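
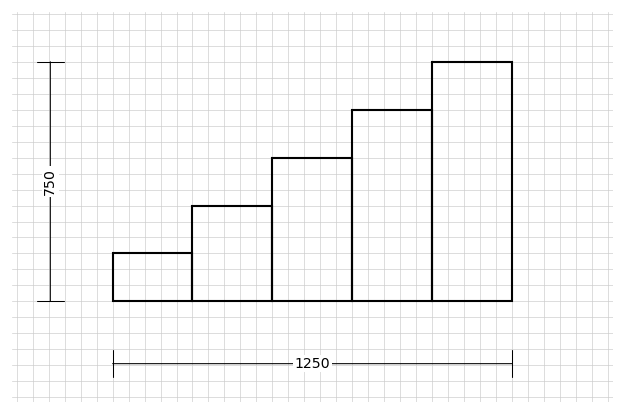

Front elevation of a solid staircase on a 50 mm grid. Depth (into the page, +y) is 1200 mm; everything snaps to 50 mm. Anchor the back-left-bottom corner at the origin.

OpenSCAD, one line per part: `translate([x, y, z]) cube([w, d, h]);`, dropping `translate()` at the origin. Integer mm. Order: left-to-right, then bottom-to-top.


cube([250, 1200, 150]);
translate([250, 0, 0]) cube([250, 1200, 300]);
translate([500, 0, 0]) cube([250, 1200, 450]);
translate([750, 0, 0]) cube([250, 1200, 600]);
translate([1000, 0, 0]) cube([250, 1200, 750]);


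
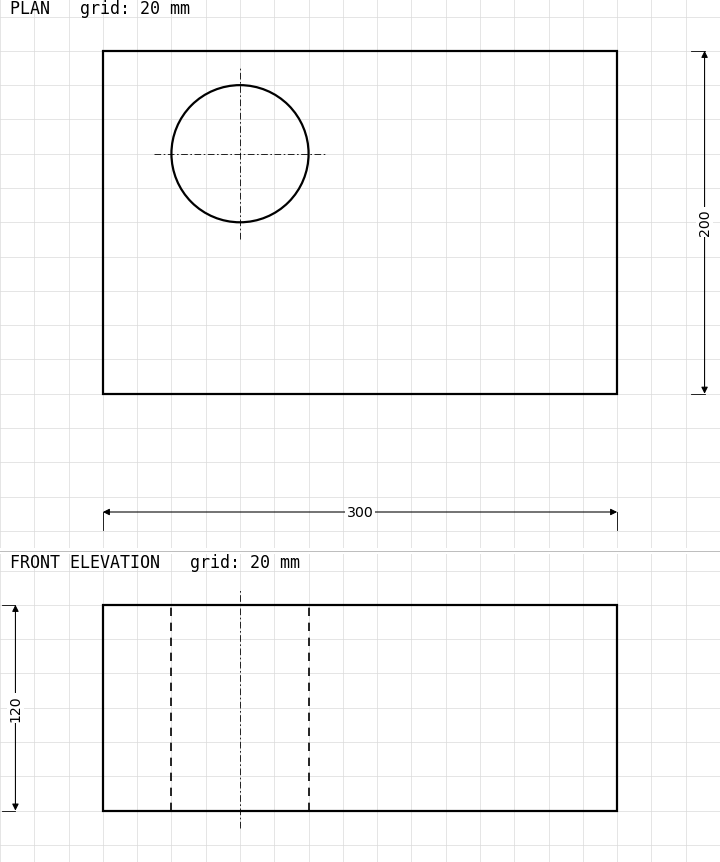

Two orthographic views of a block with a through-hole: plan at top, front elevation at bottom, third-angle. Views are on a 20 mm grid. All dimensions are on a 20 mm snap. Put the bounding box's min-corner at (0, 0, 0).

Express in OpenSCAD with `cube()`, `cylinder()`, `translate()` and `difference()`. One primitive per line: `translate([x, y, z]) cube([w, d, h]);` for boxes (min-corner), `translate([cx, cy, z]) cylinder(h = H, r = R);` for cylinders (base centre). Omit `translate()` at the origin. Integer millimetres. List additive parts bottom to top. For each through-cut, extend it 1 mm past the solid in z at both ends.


difference() {
  cube([300, 200, 120]);
  translate([80, 140, -1]) cylinder(h = 122, r = 40);
}


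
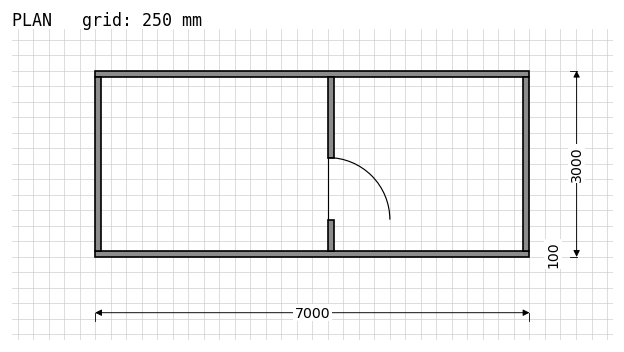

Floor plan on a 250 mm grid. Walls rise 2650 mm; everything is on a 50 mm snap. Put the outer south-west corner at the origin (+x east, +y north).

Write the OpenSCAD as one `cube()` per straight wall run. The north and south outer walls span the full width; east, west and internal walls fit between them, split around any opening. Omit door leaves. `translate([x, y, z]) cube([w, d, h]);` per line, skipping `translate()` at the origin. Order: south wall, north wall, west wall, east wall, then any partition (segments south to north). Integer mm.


cube([7000, 100, 2650]);
translate([0, 2900, 0]) cube([7000, 100, 2650]);
translate([0, 100, 0]) cube([100, 2800, 2650]);
translate([6900, 100, 0]) cube([100, 2800, 2650]);
translate([3750, 100, 0]) cube([100, 500, 2650]);
translate([3750, 1600, 0]) cube([100, 1300, 2650]);


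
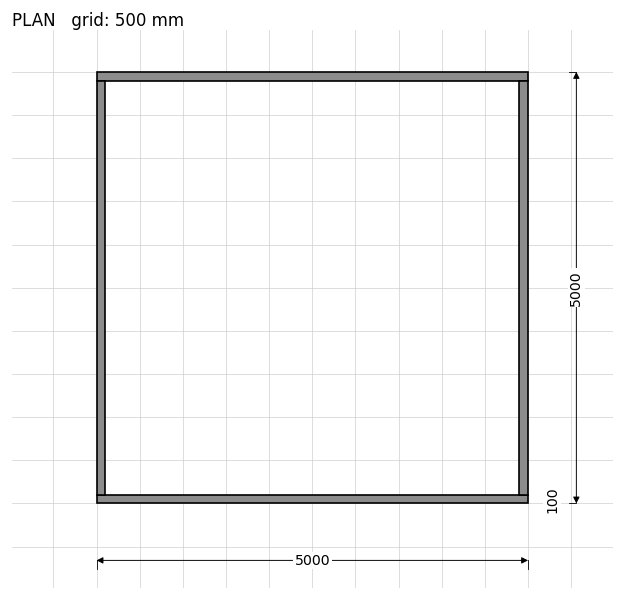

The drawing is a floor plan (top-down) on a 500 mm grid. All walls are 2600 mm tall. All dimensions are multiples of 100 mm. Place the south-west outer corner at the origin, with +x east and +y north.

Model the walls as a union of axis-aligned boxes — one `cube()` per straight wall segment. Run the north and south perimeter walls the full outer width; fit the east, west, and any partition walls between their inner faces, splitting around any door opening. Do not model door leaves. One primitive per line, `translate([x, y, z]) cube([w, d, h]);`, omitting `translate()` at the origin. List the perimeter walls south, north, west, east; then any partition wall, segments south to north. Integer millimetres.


cube([5000, 100, 2600]);
translate([0, 4900, 0]) cube([5000, 100, 2600]);
translate([0, 100, 0]) cube([100, 4800, 2600]);
translate([4900, 100, 0]) cube([100, 4800, 2600]);


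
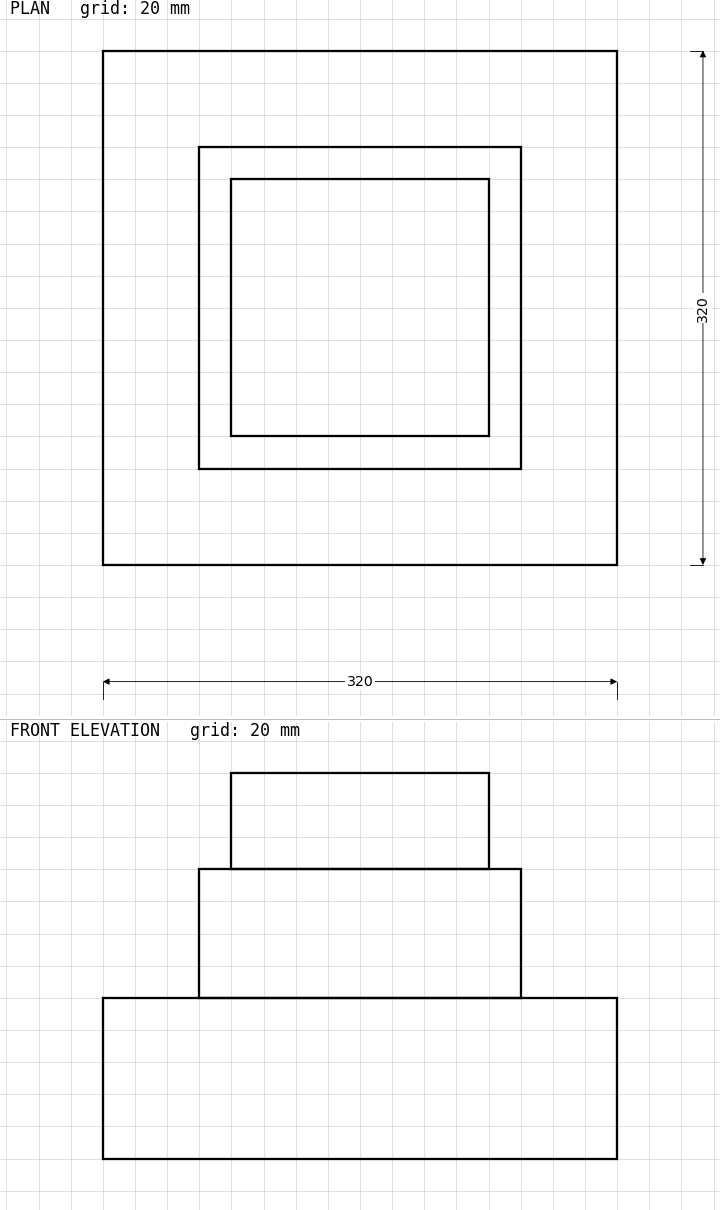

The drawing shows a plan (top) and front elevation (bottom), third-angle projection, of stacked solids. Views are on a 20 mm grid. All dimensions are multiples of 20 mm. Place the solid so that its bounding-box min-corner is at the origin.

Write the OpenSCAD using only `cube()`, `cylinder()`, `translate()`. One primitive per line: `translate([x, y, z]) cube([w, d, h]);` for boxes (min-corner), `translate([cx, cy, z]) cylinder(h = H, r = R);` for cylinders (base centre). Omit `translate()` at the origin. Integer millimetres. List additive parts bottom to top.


cube([320, 320, 100]);
translate([60, 60, 100]) cube([200, 200, 80]);
translate([80, 80, 180]) cube([160, 160, 60]);


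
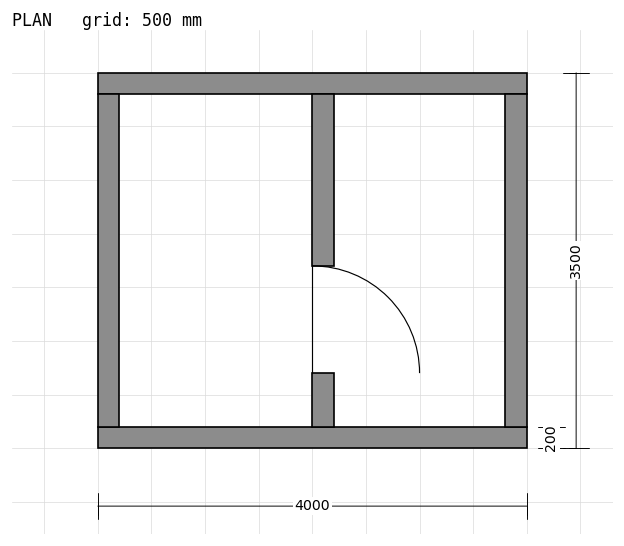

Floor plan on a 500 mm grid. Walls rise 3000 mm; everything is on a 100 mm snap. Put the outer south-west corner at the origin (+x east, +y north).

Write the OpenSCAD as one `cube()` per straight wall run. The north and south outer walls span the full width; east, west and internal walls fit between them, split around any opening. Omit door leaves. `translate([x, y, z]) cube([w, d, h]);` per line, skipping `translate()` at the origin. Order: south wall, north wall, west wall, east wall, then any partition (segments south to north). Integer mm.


cube([4000, 200, 3000]);
translate([0, 3300, 0]) cube([4000, 200, 3000]);
translate([0, 200, 0]) cube([200, 3100, 3000]);
translate([3800, 200, 0]) cube([200, 3100, 3000]);
translate([2000, 200, 0]) cube([200, 500, 3000]);
translate([2000, 1700, 0]) cube([200, 1600, 3000]);


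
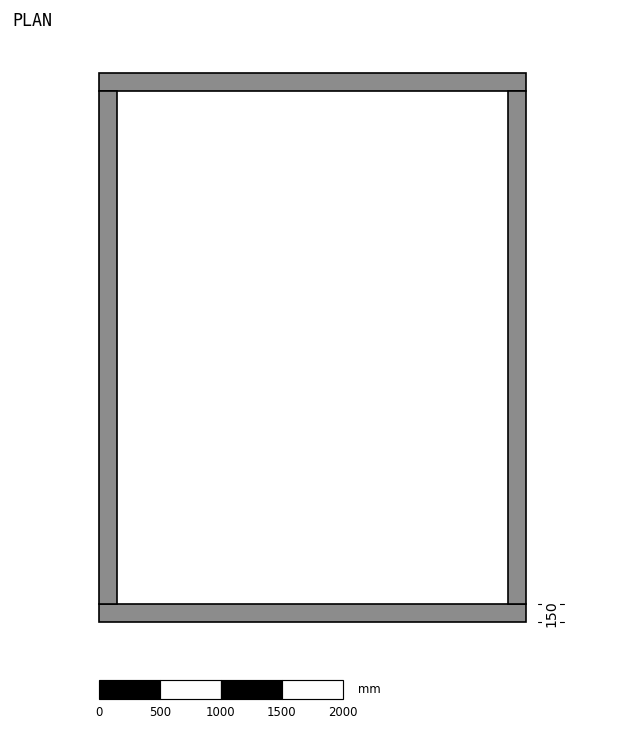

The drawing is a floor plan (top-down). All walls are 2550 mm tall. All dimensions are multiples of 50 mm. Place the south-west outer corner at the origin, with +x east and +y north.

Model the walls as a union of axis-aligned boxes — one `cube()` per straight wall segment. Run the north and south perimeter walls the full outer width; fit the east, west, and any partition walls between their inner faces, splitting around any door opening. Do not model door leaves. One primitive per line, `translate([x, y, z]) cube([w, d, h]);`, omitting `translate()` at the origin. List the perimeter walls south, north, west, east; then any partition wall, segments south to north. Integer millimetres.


cube([3500, 150, 2550]);
translate([0, 4350, 0]) cube([3500, 150, 2550]);
translate([0, 150, 0]) cube([150, 4200, 2550]);
translate([3350, 150, 0]) cube([150, 4200, 2550]);


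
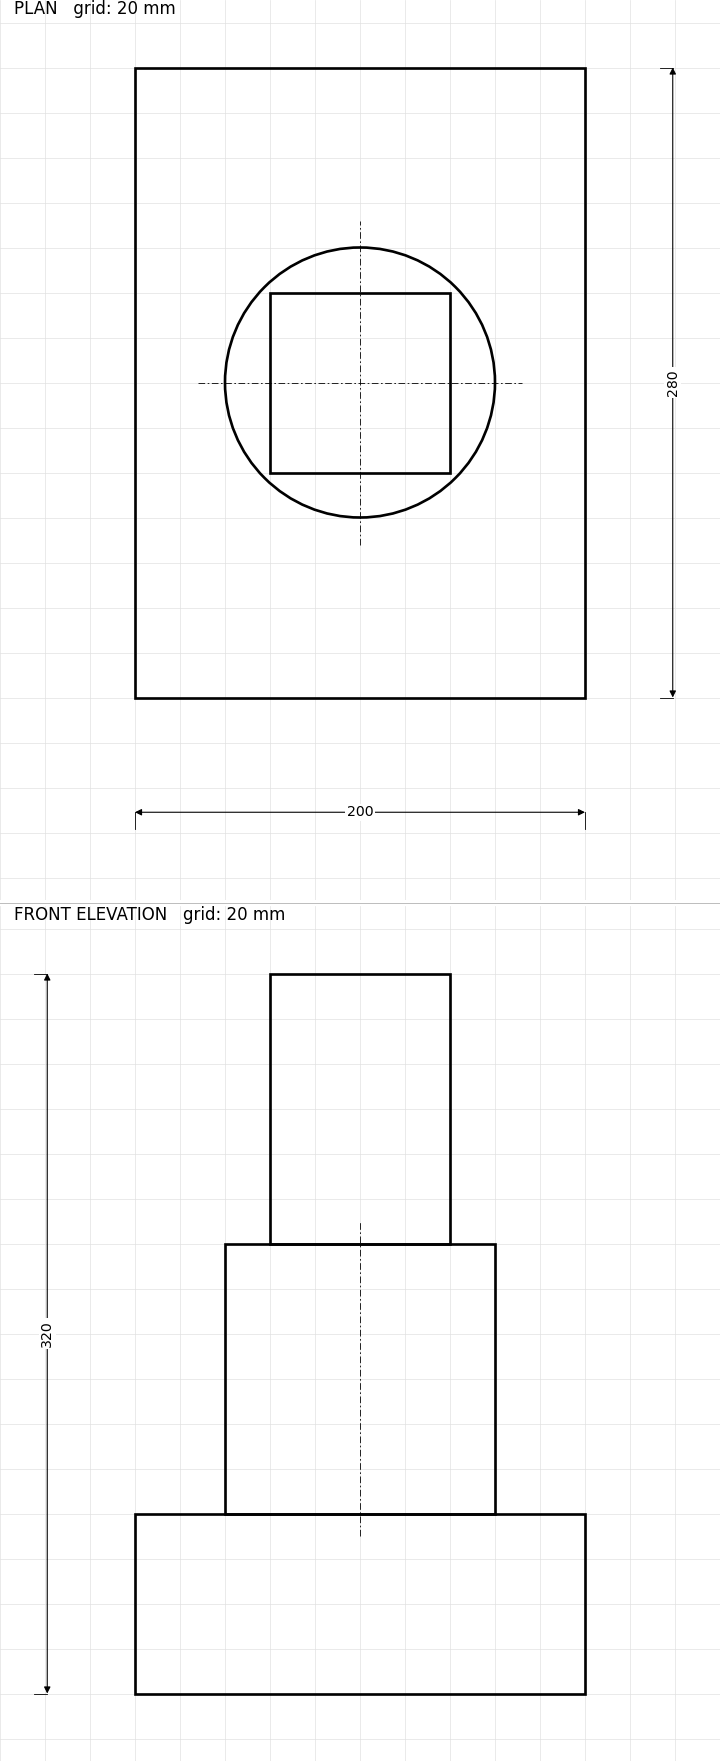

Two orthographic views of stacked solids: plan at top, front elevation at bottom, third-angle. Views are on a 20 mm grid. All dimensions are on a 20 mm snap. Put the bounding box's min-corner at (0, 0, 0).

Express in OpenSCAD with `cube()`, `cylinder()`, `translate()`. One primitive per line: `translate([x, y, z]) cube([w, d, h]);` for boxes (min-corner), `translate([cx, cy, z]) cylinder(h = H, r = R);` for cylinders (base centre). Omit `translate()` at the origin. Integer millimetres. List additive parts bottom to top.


cube([200, 280, 80]);
translate([100, 140, 80]) cylinder(h = 120, r = 60);
translate([60, 100, 200]) cube([80, 80, 120]);


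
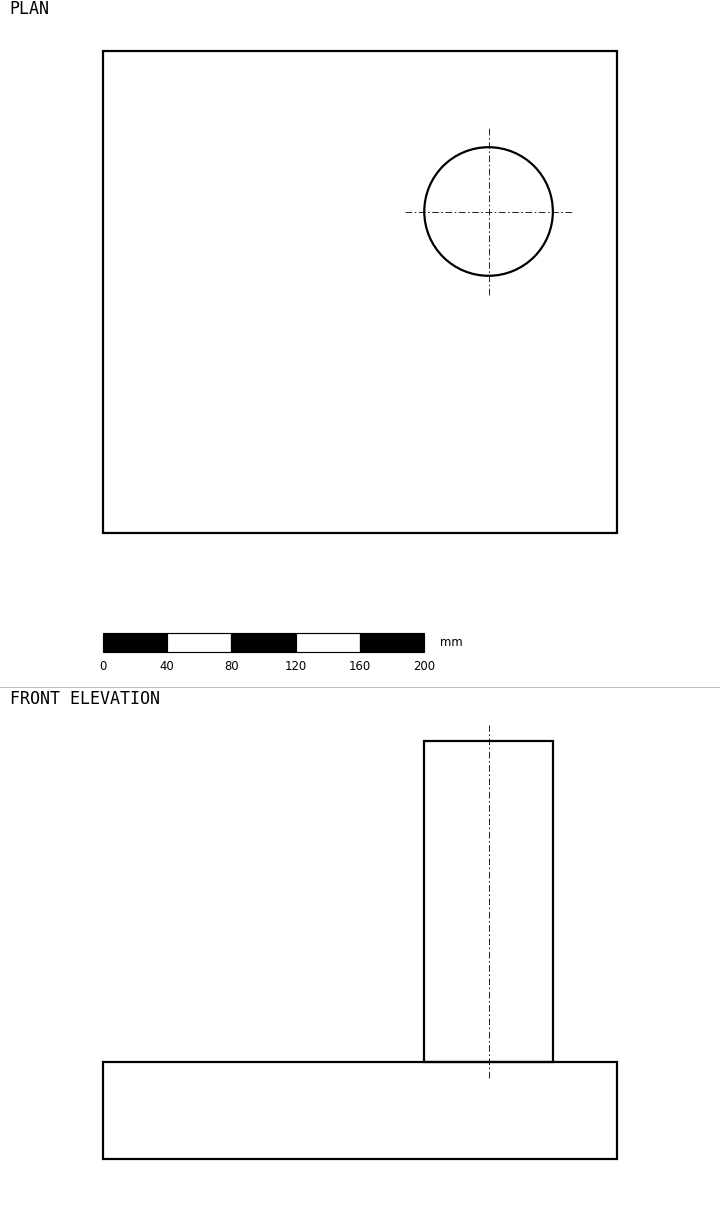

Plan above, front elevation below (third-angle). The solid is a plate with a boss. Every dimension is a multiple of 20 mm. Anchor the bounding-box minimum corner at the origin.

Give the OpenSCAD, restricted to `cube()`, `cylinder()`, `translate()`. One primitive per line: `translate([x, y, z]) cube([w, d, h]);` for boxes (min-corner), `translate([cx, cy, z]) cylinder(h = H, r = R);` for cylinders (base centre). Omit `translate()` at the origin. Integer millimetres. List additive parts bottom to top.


cube([320, 300, 60]);
translate([240, 200, 60]) cylinder(h = 200, r = 40);


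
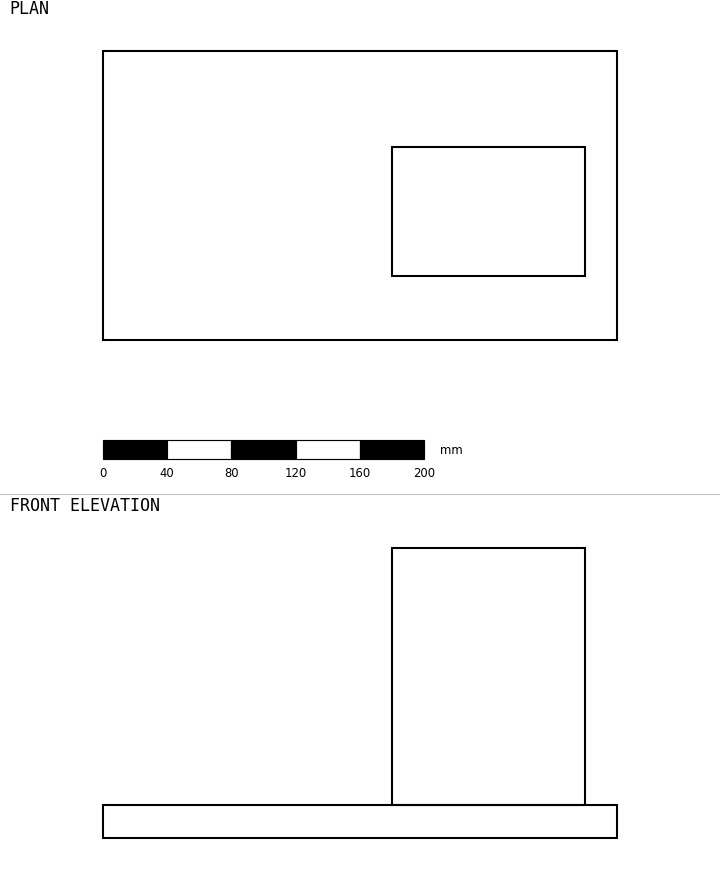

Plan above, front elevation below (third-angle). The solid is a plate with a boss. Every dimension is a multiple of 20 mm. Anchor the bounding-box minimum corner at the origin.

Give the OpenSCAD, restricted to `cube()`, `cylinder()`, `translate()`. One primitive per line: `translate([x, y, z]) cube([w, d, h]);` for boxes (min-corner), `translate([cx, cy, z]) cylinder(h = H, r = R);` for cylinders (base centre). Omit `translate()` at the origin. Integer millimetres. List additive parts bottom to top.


cube([320, 180, 20]);
translate([180, 40, 20]) cube([120, 80, 160]);


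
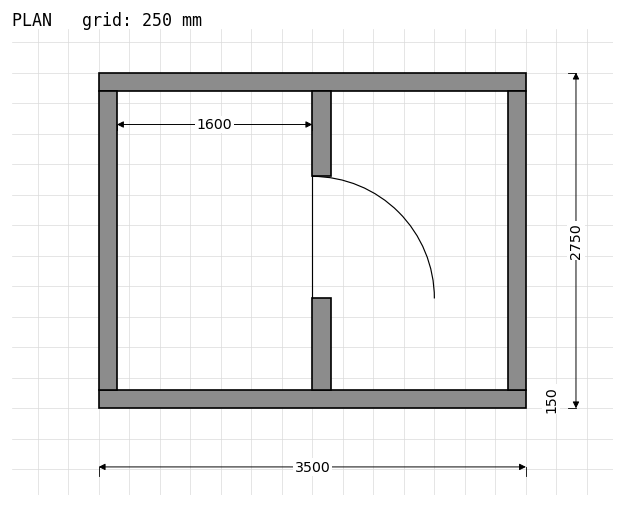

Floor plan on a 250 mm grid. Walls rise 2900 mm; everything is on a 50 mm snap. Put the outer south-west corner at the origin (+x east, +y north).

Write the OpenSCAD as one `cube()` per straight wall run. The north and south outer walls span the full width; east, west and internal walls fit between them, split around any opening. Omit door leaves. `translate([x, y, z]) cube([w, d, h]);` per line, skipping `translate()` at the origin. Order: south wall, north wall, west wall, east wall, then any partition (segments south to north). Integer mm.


cube([3500, 150, 2900]);
translate([0, 2600, 0]) cube([3500, 150, 2900]);
translate([0, 150, 0]) cube([150, 2450, 2900]);
translate([3350, 150, 0]) cube([150, 2450, 2900]);
translate([1750, 150, 0]) cube([150, 750, 2900]);
translate([1750, 1900, 0]) cube([150, 700, 2900]);


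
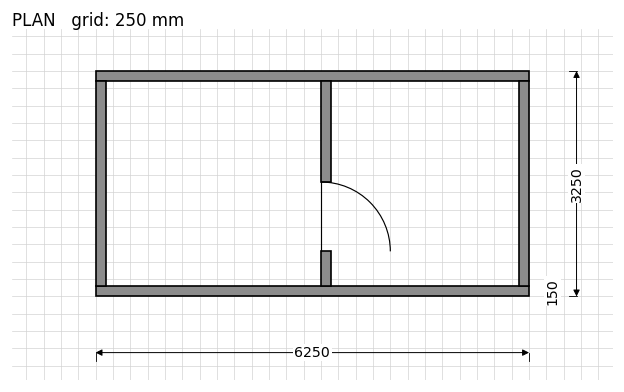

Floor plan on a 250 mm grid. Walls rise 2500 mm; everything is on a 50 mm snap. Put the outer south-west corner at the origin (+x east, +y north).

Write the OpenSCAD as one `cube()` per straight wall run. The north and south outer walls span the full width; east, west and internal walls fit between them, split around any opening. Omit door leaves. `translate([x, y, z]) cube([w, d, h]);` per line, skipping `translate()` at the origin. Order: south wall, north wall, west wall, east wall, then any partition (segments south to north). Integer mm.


cube([6250, 150, 2500]);
translate([0, 3100, 0]) cube([6250, 150, 2500]);
translate([0, 150, 0]) cube([150, 2950, 2500]);
translate([6100, 150, 0]) cube([150, 2950, 2500]);
translate([3250, 150, 0]) cube([150, 500, 2500]);
translate([3250, 1650, 0]) cube([150, 1450, 2500]);


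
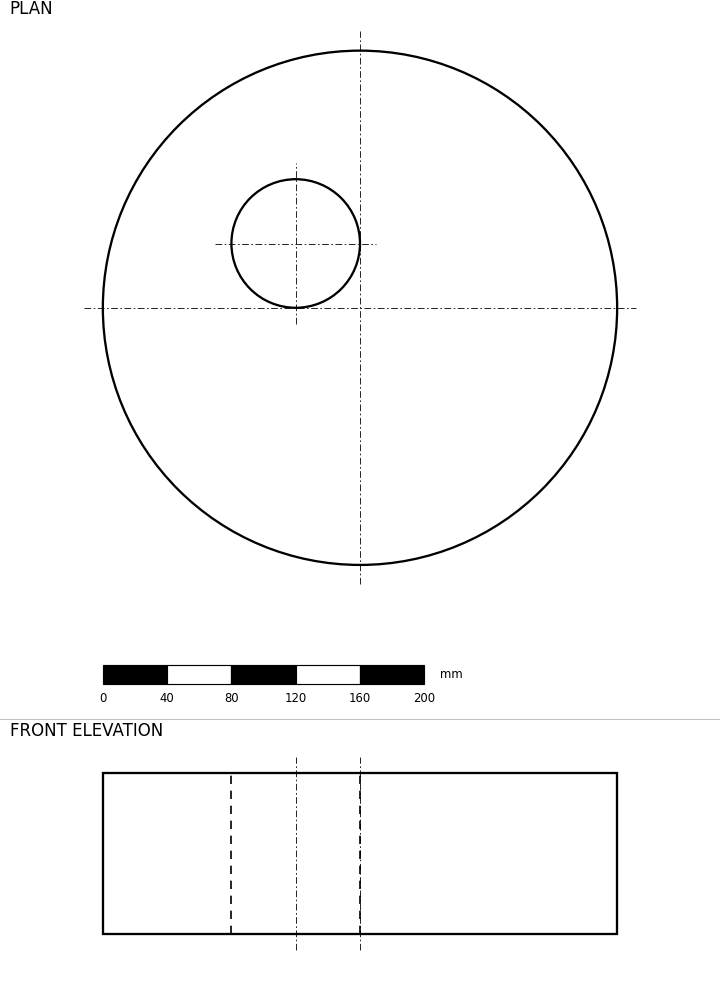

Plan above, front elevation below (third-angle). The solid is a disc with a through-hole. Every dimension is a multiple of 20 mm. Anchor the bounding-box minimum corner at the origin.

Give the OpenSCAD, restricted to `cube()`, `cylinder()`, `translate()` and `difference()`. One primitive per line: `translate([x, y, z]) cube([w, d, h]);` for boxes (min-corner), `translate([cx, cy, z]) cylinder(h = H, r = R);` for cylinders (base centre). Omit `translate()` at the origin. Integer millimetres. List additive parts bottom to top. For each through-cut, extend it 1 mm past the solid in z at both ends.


difference() {
  translate([160, 160, 0]) cylinder(h = 100, r = 160);
  translate([120, 200, -1]) cylinder(h = 102, r = 40);
}


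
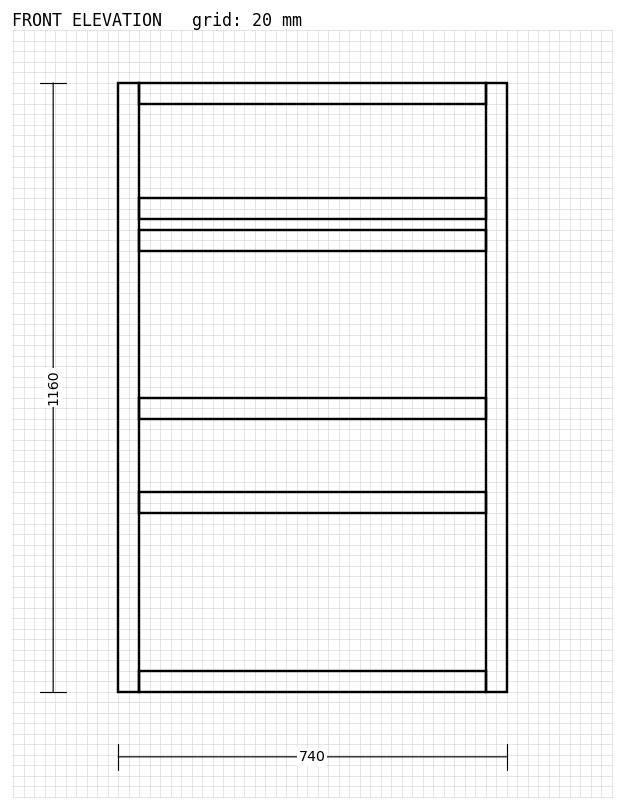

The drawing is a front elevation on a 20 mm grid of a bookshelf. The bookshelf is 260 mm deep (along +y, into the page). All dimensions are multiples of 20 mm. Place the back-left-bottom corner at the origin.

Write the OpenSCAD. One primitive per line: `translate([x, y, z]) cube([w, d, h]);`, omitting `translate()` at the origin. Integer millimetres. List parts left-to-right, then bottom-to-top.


cube([40, 260, 1160]);
translate([40, 0, 0]) cube([660, 260, 40]);
translate([40, 0, 340]) cube([660, 260, 40]);
translate([40, 0, 520]) cube([660, 260, 40]);
translate([40, 0, 840]) cube([660, 260, 40]);
translate([40, 0, 900]) cube([660, 260, 40]);
translate([40, 0, 1120]) cube([660, 260, 40]);
translate([700, 0, 0]) cube([40, 260, 1160]);


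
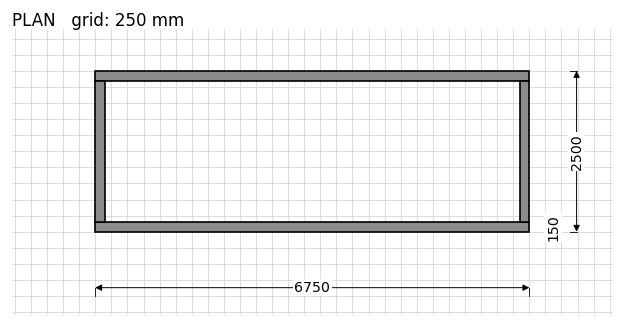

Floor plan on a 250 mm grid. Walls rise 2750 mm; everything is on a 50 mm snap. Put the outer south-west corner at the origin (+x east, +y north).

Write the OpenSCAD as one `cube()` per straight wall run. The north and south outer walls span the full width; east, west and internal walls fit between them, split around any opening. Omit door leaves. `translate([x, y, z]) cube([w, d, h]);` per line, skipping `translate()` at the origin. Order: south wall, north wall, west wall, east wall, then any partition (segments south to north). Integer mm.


cube([6750, 150, 2750]);
translate([0, 2350, 0]) cube([6750, 150, 2750]);
translate([0, 150, 0]) cube([150, 2200, 2750]);
translate([6600, 150, 0]) cube([150, 2200, 2750]);


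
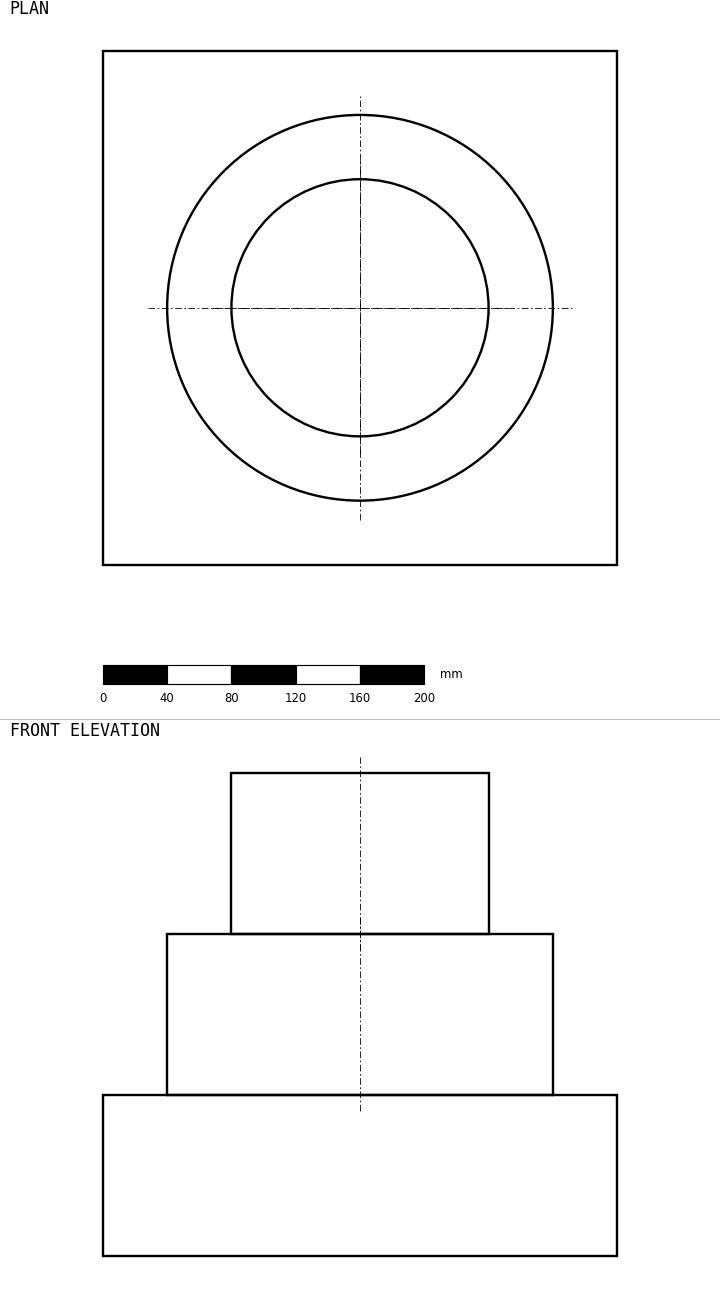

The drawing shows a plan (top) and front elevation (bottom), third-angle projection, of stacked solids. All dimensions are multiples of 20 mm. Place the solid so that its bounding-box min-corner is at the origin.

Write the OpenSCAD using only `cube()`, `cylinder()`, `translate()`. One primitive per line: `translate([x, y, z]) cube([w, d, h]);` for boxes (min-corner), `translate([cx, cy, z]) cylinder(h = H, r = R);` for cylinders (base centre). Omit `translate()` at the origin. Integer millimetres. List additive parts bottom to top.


cube([320, 320, 100]);
translate([160, 160, 100]) cylinder(h = 100, r = 120);
translate([160, 160, 200]) cylinder(h = 100, r = 80);


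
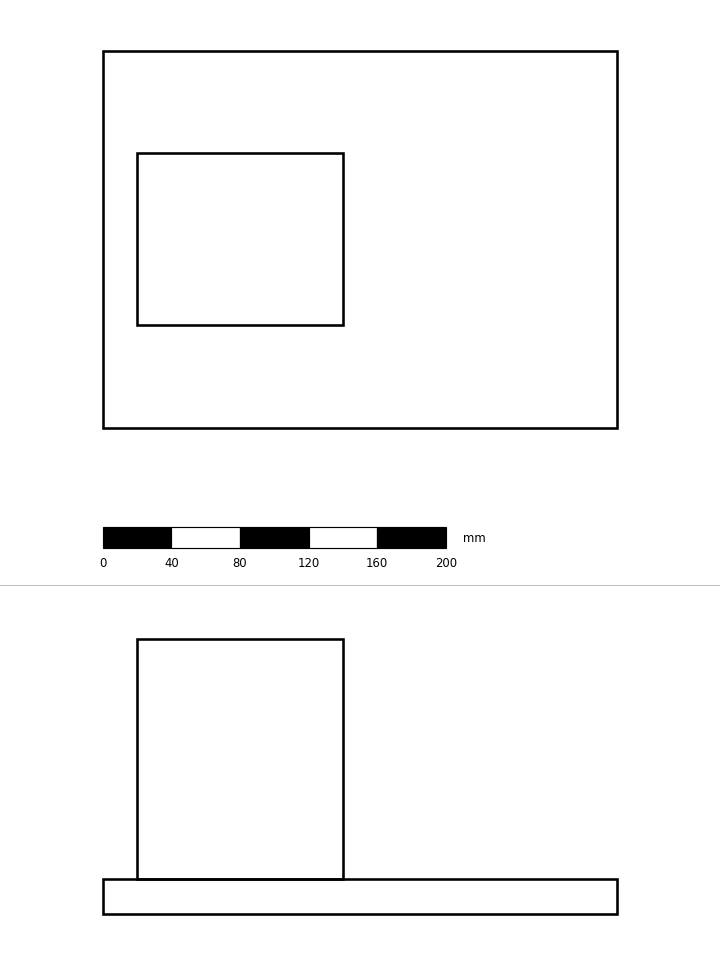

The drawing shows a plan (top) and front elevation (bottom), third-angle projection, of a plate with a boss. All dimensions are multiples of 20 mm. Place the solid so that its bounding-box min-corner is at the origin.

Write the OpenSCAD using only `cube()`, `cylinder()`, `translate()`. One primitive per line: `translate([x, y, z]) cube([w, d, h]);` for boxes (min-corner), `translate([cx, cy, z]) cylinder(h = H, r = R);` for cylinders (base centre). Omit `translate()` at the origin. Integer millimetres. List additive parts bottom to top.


cube([300, 220, 20]);
translate([20, 60, 20]) cube([120, 100, 140]);


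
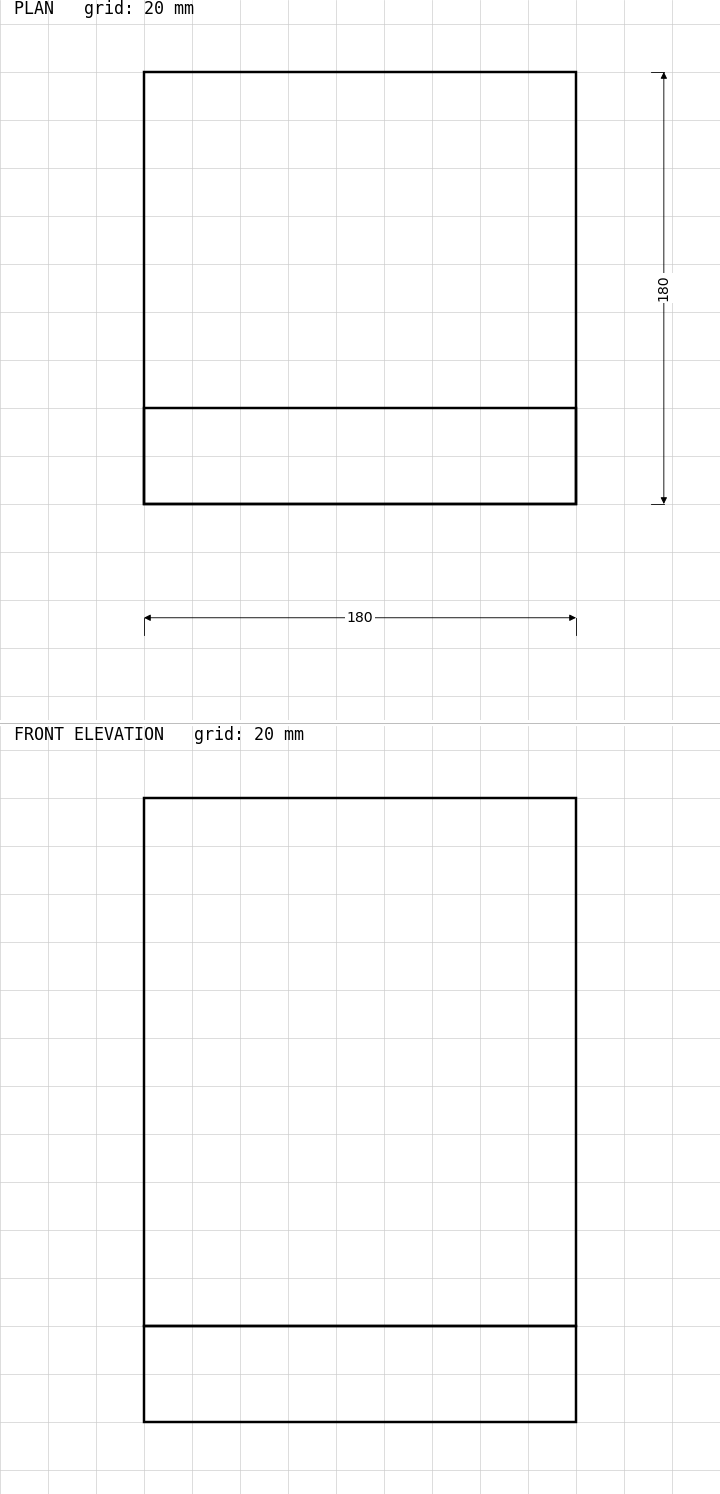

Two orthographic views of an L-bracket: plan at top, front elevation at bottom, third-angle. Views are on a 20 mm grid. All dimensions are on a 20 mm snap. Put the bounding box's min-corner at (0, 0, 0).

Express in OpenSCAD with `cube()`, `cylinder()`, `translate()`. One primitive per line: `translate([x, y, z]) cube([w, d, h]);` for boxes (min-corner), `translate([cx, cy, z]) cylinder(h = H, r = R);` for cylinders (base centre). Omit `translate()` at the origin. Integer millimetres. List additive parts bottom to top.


cube([180, 180, 40]);
translate([0, 0, 40]) cube([180, 40, 220]);


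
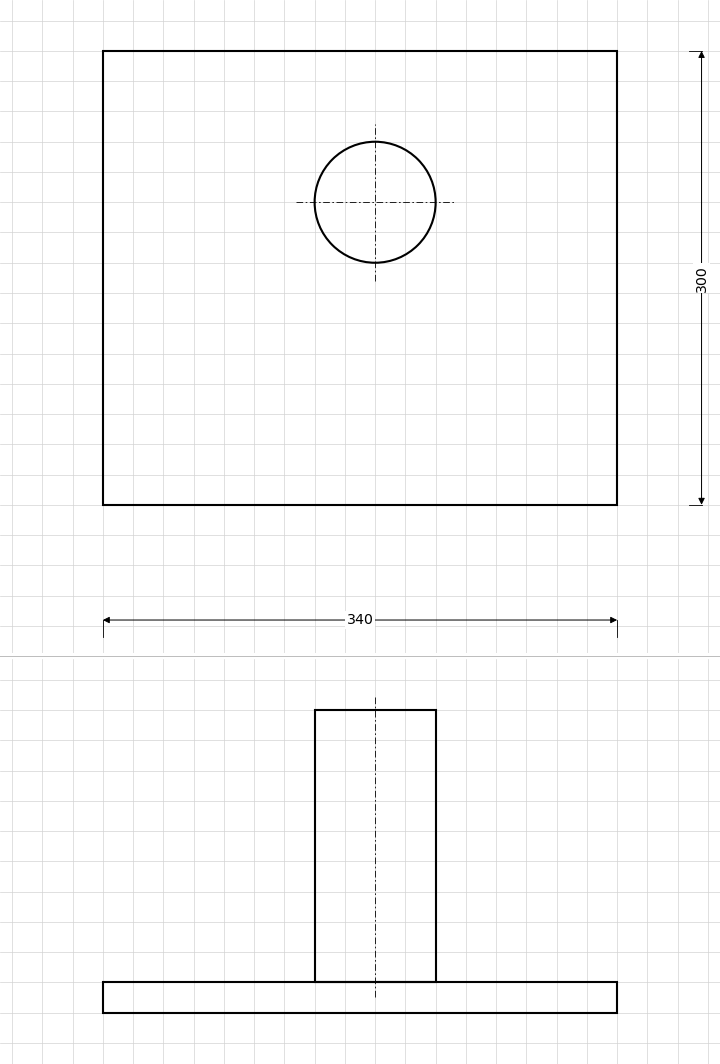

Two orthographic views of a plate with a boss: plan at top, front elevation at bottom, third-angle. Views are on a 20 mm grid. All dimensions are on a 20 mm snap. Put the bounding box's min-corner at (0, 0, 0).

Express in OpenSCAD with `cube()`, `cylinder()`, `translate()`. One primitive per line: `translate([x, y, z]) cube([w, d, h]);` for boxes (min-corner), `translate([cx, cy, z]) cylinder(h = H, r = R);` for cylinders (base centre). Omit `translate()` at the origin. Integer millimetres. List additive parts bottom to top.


cube([340, 300, 20]);
translate([180, 200, 20]) cylinder(h = 180, r = 40);


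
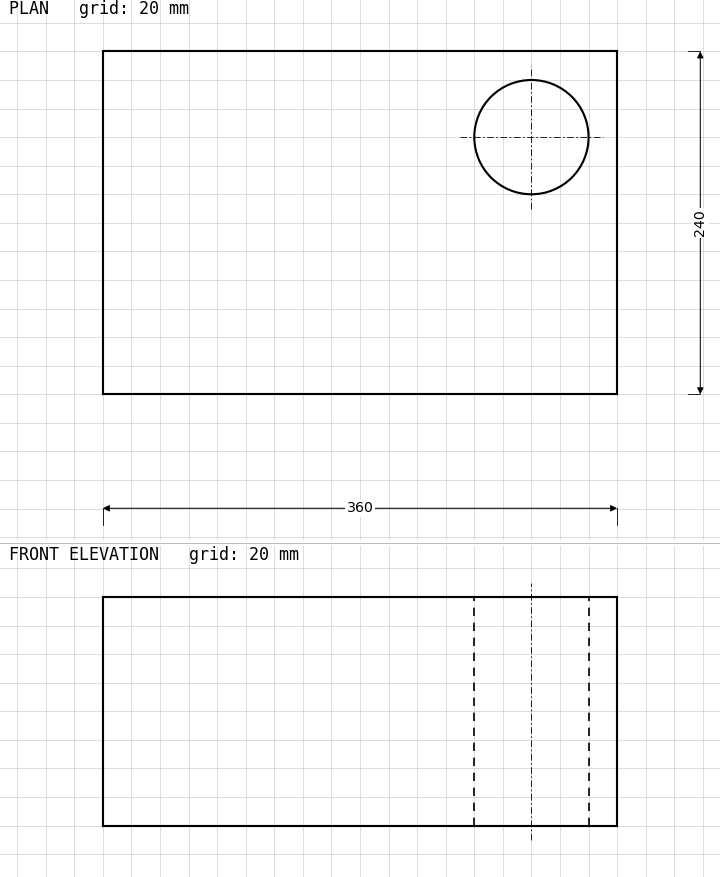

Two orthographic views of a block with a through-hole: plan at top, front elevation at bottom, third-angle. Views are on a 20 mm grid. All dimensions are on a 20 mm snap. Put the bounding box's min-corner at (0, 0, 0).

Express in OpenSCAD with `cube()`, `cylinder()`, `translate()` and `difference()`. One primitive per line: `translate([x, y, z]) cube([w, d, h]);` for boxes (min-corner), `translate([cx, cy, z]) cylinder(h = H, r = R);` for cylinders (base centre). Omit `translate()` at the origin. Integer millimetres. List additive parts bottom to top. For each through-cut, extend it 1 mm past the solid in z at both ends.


difference() {
  cube([360, 240, 160]);
  translate([300, 180, -1]) cylinder(h = 162, r = 40);
}


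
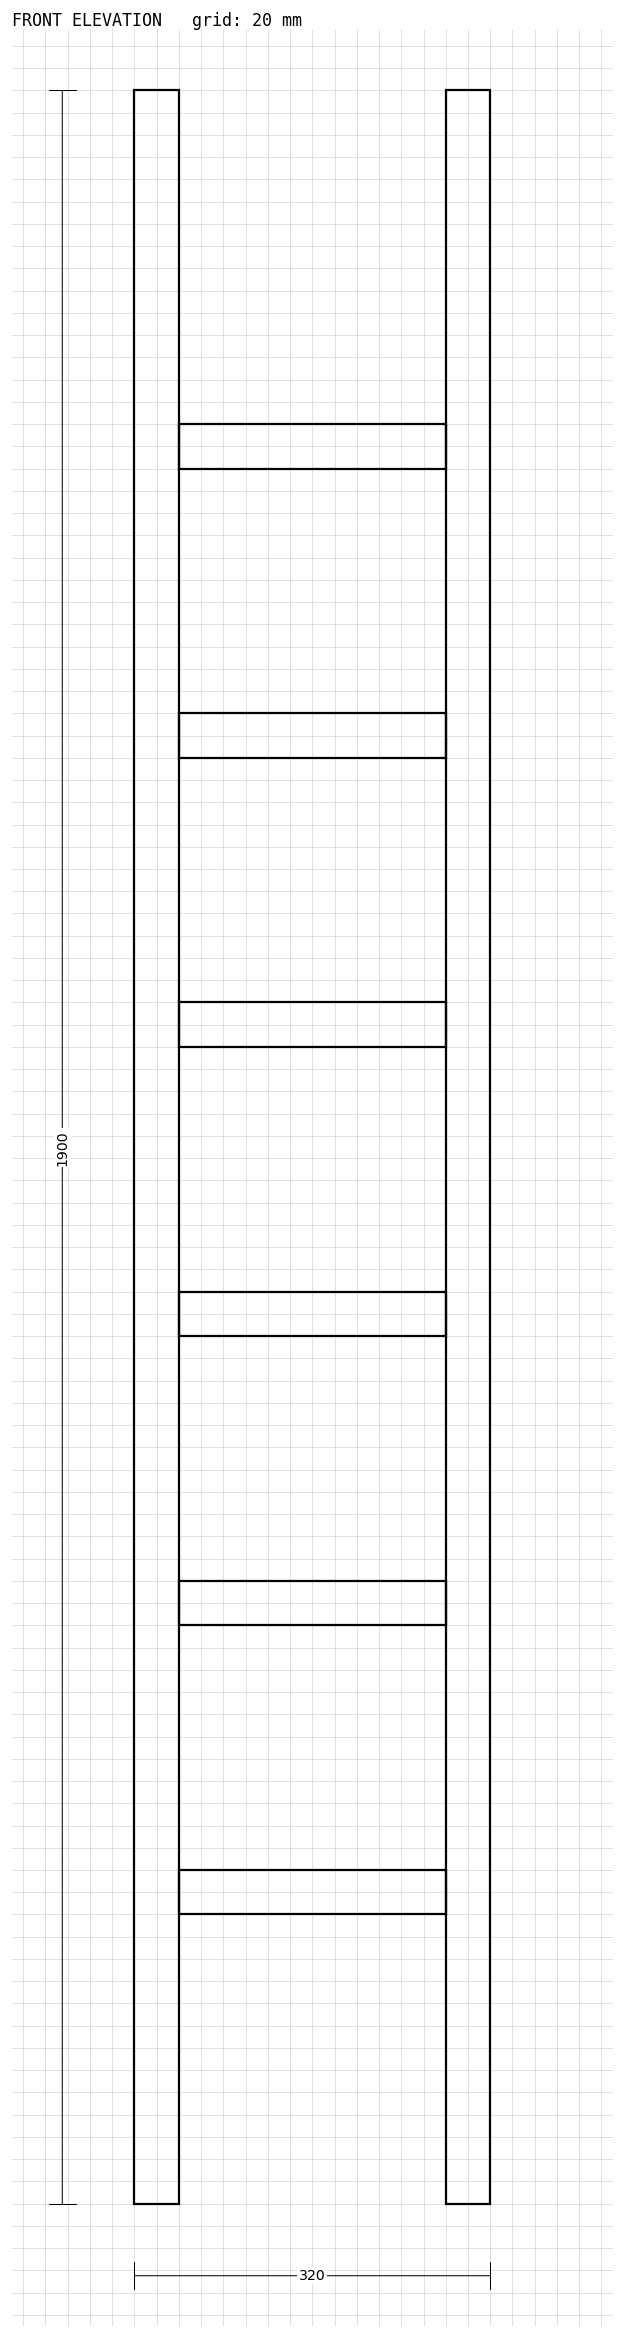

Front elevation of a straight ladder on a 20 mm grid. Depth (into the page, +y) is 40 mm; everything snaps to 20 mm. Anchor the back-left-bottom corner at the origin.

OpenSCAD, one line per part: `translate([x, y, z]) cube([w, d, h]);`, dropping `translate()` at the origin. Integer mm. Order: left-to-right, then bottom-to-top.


cube([40, 40, 1900]);
translate([40, 0, 260]) cube([240, 40, 40]);
translate([40, 0, 520]) cube([240, 40, 40]);
translate([40, 0, 780]) cube([240, 40, 40]);
translate([40, 0, 1040]) cube([240, 40, 40]);
translate([40, 0, 1300]) cube([240, 40, 40]);
translate([40, 0, 1560]) cube([240, 40, 40]);
translate([280, 0, 0]) cube([40, 40, 1900]);


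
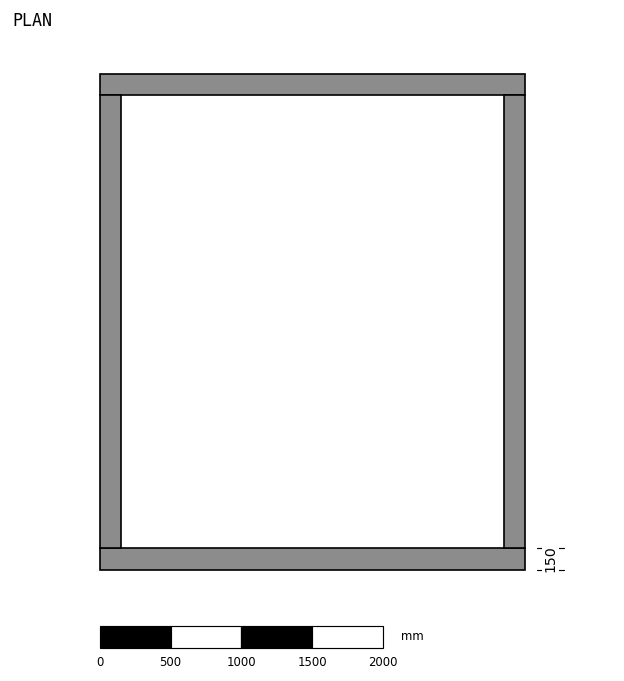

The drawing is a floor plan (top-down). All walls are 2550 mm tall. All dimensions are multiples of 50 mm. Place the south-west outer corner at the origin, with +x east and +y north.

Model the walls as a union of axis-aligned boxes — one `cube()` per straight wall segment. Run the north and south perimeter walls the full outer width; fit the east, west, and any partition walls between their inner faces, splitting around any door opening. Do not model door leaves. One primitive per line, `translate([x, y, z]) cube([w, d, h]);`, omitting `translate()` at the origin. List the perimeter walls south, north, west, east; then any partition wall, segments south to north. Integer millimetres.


cube([3000, 150, 2550]);
translate([0, 3350, 0]) cube([3000, 150, 2550]);
translate([0, 150, 0]) cube([150, 3200, 2550]);
translate([2850, 150, 0]) cube([150, 3200, 2550]);


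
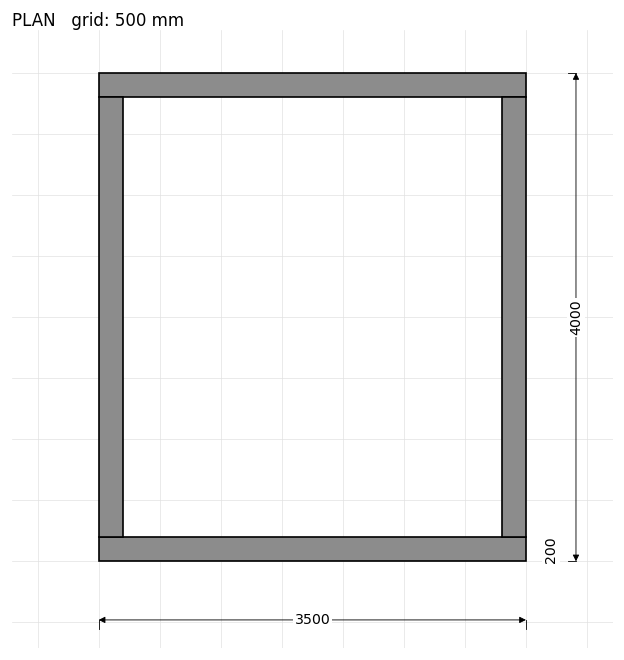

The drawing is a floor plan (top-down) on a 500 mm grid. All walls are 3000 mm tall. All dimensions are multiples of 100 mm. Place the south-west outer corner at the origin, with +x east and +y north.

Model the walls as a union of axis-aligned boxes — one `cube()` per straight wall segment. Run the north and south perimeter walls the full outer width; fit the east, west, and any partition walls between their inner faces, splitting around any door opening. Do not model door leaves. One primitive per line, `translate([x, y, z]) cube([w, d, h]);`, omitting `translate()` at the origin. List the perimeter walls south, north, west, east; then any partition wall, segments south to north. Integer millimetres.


cube([3500, 200, 3000]);
translate([0, 3800, 0]) cube([3500, 200, 3000]);
translate([0, 200, 0]) cube([200, 3600, 3000]);
translate([3300, 200, 0]) cube([200, 3600, 3000]);


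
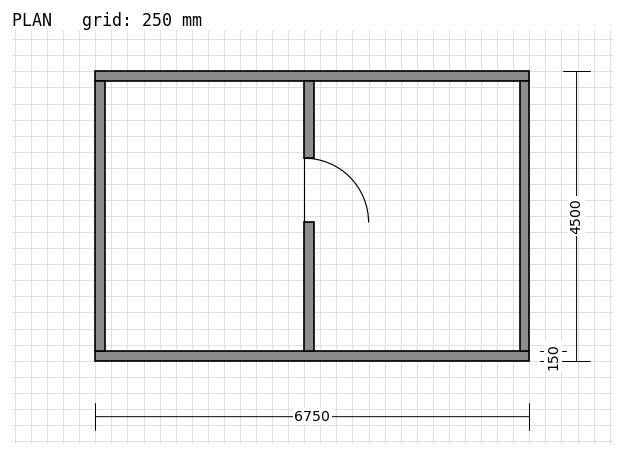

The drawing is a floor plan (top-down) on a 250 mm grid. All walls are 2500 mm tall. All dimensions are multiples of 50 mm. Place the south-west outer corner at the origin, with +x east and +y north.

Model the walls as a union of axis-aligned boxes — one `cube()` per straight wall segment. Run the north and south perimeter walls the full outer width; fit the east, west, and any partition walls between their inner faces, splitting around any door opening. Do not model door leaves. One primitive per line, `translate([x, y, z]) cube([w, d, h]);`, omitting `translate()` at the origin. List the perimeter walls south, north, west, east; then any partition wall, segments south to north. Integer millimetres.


cube([6750, 150, 2500]);
translate([0, 4350, 0]) cube([6750, 150, 2500]);
translate([0, 150, 0]) cube([150, 4200, 2500]);
translate([6600, 150, 0]) cube([150, 4200, 2500]);
translate([3250, 150, 0]) cube([150, 2000, 2500]);
translate([3250, 3150, 0]) cube([150, 1200, 2500]);


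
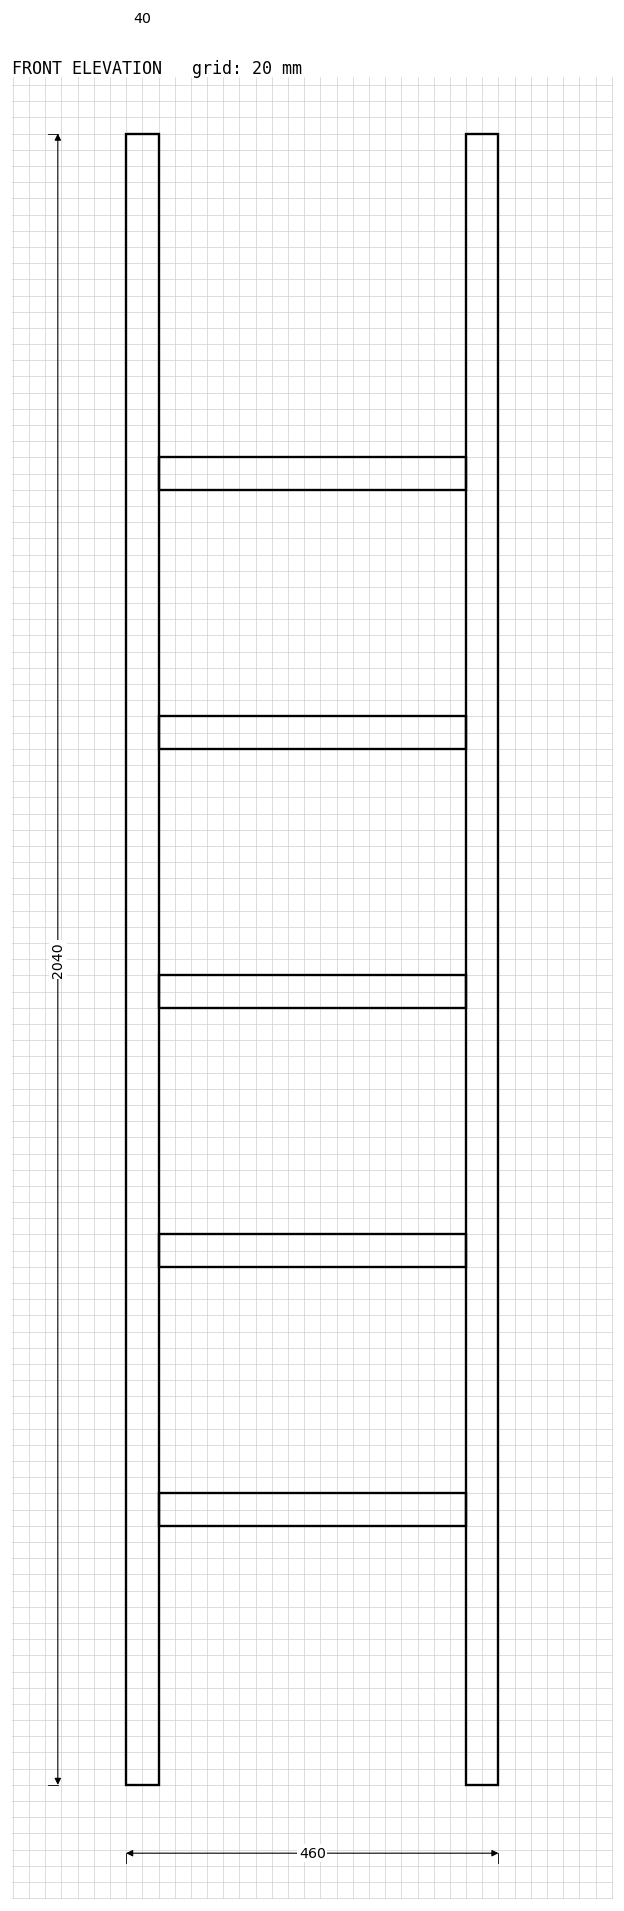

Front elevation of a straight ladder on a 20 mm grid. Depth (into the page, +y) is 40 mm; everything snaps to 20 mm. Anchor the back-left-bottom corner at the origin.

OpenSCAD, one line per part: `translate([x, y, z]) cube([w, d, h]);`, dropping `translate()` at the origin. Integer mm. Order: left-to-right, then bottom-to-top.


cube([40, 40, 2040]);
translate([40, 0, 320]) cube([380, 40, 40]);
translate([40, 0, 640]) cube([380, 40, 40]);
translate([40, 0, 960]) cube([380, 40, 40]);
translate([40, 0, 1280]) cube([380, 40, 40]);
translate([40, 0, 1600]) cube([380, 40, 40]);
translate([420, 0, 0]) cube([40, 40, 2040]);


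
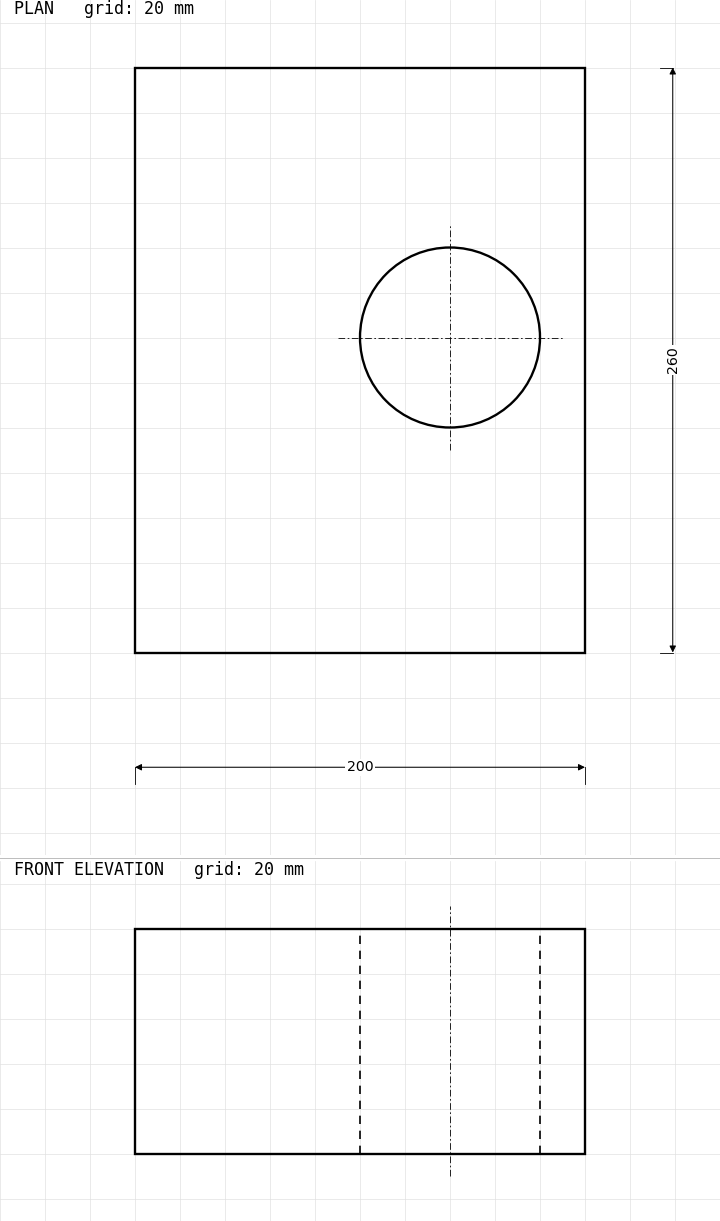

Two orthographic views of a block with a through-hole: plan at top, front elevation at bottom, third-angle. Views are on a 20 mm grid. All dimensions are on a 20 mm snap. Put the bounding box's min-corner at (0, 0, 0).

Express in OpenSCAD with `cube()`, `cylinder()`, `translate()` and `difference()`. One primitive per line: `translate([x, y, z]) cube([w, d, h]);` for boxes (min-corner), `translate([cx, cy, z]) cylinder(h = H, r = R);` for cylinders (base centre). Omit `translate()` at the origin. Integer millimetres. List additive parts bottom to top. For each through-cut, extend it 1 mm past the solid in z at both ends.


difference() {
  cube([200, 260, 100]);
  translate([140, 140, -1]) cylinder(h = 102, r = 40);
}


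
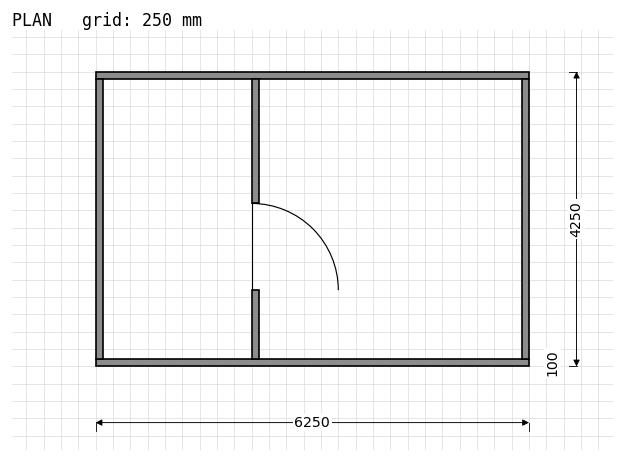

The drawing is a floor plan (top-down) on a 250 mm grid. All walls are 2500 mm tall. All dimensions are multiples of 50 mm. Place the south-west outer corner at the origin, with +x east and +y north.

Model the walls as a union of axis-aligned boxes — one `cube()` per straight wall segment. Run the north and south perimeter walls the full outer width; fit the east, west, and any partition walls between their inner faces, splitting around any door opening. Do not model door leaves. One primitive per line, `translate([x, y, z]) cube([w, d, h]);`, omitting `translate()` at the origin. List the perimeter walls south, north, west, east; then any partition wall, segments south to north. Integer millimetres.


cube([6250, 100, 2500]);
translate([0, 4150, 0]) cube([6250, 100, 2500]);
translate([0, 100, 0]) cube([100, 4050, 2500]);
translate([6150, 100, 0]) cube([100, 4050, 2500]);
translate([2250, 100, 0]) cube([100, 1000, 2500]);
translate([2250, 2350, 0]) cube([100, 1800, 2500]);


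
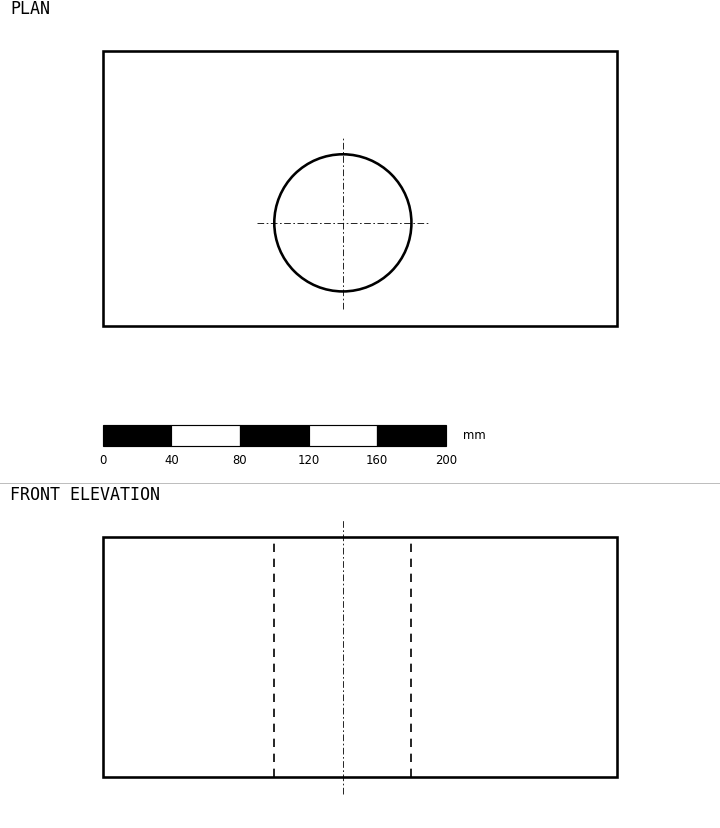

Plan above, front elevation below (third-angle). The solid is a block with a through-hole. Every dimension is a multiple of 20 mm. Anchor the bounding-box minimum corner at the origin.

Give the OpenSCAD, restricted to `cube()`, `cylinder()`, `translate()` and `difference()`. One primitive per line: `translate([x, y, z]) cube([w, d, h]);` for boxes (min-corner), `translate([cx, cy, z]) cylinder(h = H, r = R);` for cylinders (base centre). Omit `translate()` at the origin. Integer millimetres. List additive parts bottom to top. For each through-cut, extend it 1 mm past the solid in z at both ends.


difference() {
  cube([300, 160, 140]);
  translate([140, 60, -1]) cylinder(h = 142, r = 40);
}


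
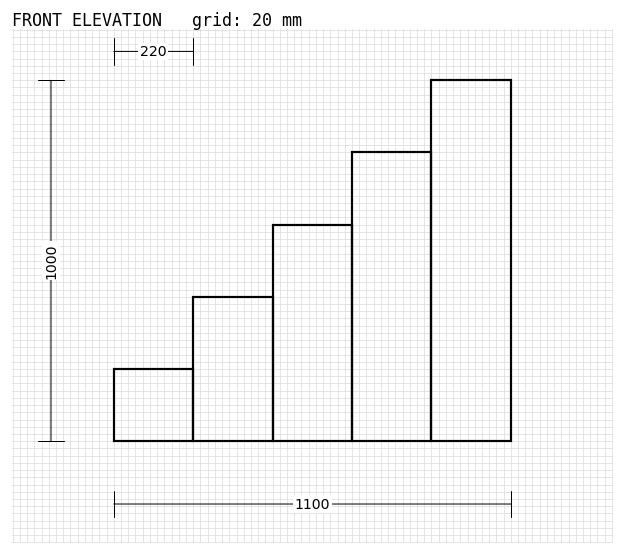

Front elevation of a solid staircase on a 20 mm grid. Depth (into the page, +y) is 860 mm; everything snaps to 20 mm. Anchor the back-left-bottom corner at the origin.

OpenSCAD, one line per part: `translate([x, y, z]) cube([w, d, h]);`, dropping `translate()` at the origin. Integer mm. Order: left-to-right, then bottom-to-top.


cube([220, 860, 200]);
translate([220, 0, 0]) cube([220, 860, 400]);
translate([440, 0, 0]) cube([220, 860, 600]);
translate([660, 0, 0]) cube([220, 860, 800]);
translate([880, 0, 0]) cube([220, 860, 1000]);


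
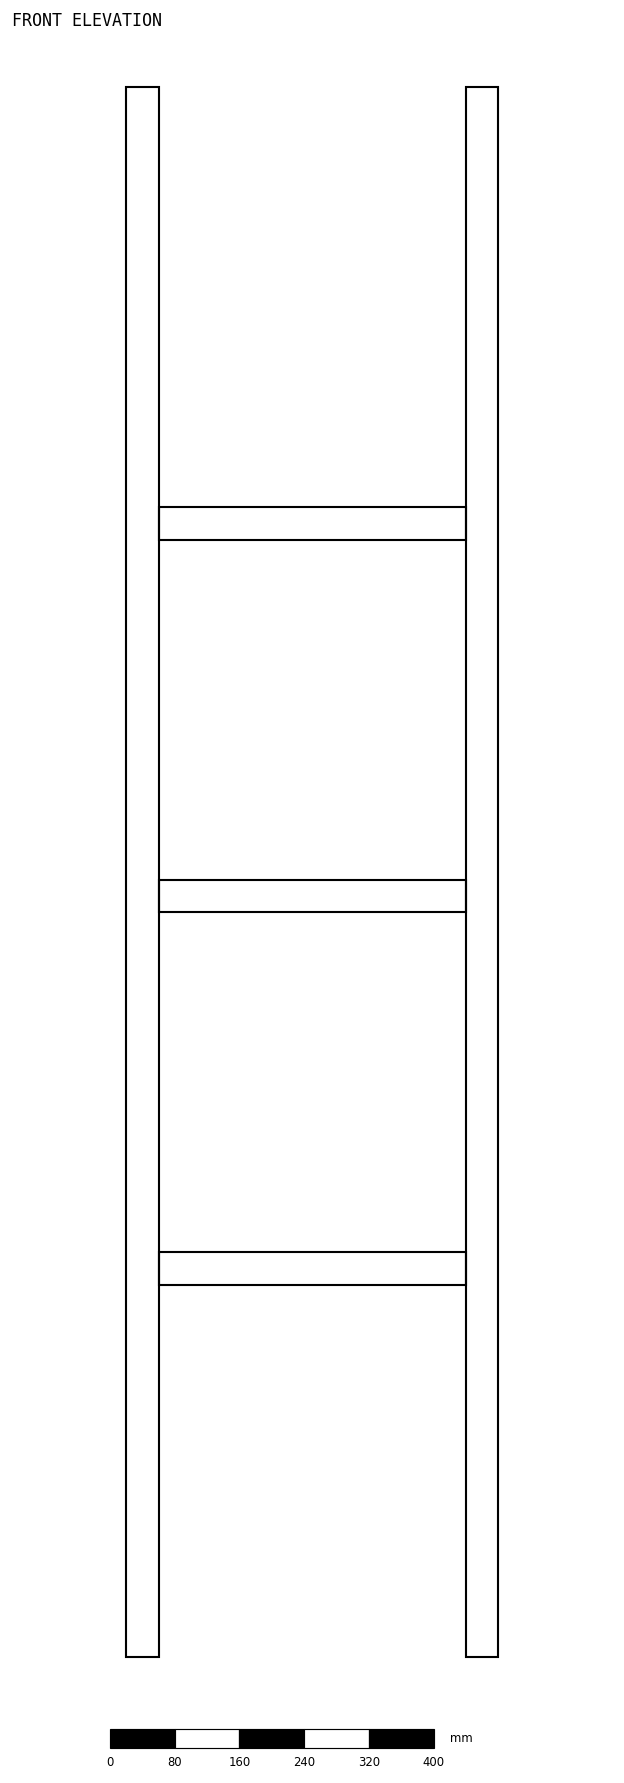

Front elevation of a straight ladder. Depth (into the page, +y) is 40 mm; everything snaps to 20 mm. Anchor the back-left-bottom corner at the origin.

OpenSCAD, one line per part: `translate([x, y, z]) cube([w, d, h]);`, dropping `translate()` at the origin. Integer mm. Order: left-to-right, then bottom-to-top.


cube([40, 40, 1940]);
translate([40, 0, 460]) cube([380, 40, 40]);
translate([40, 0, 920]) cube([380, 40, 40]);
translate([40, 0, 1380]) cube([380, 40, 40]);
translate([420, 0, 0]) cube([40, 40, 1940]);


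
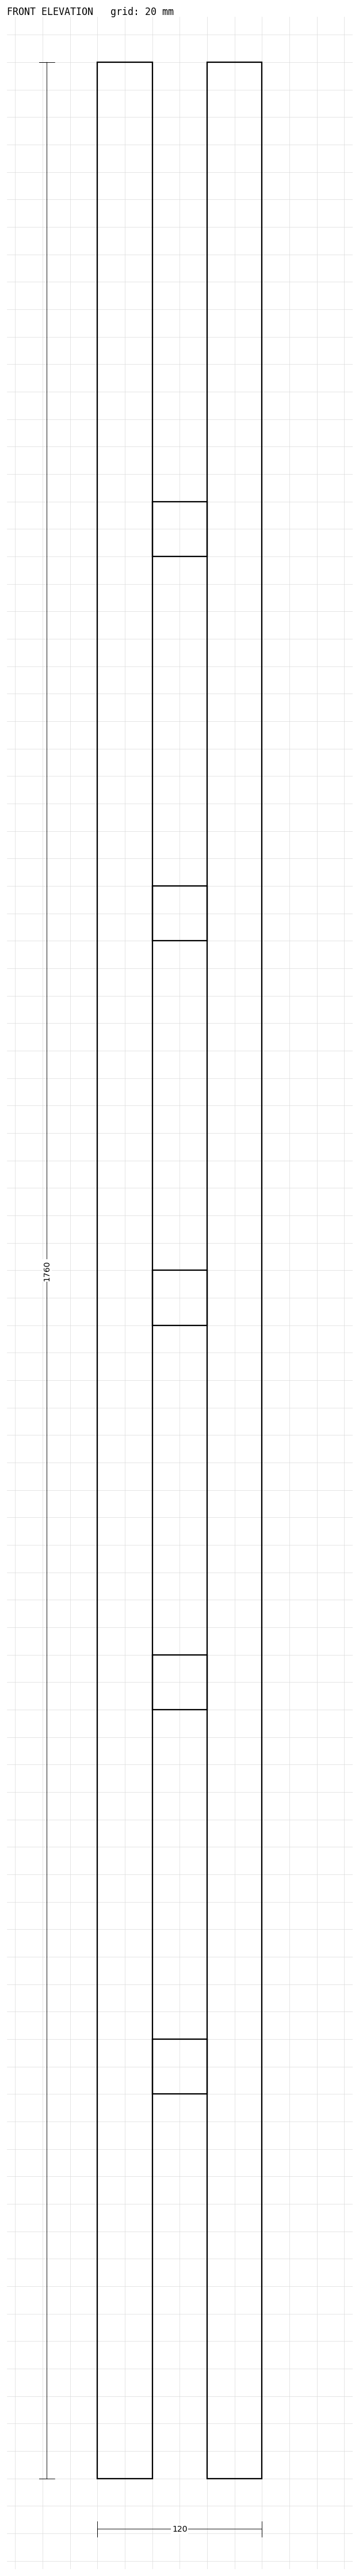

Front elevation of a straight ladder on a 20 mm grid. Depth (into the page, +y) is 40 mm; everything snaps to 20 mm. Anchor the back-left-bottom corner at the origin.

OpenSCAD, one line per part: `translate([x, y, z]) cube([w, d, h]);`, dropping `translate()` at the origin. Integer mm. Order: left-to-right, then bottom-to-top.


cube([40, 40, 1760]);
translate([40, 0, 280]) cube([40, 40, 40]);
translate([40, 0, 560]) cube([40, 40, 40]);
translate([40, 0, 840]) cube([40, 40, 40]);
translate([40, 0, 1120]) cube([40, 40, 40]);
translate([40, 0, 1400]) cube([40, 40, 40]);
translate([80, 0, 0]) cube([40, 40, 1760]);


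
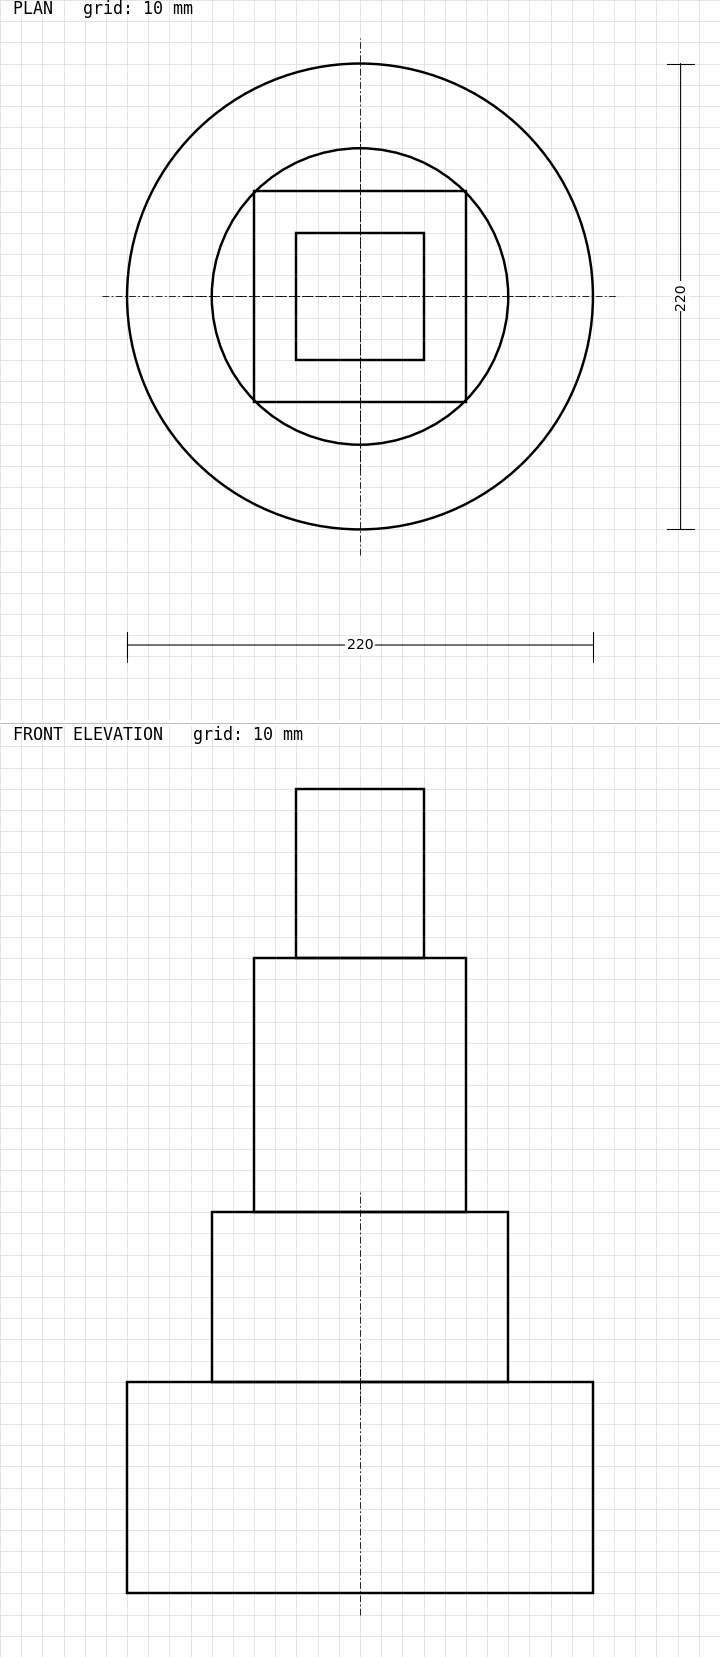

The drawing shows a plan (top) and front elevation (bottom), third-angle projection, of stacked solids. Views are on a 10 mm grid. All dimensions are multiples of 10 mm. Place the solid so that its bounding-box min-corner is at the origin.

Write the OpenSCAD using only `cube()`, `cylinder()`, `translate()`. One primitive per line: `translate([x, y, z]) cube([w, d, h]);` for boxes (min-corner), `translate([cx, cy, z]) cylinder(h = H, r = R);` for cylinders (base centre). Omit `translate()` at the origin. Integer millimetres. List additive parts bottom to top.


translate([110, 110, 0]) cylinder(h = 100, r = 110);
translate([110, 110, 100]) cylinder(h = 80, r = 70);
translate([60, 60, 180]) cube([100, 100, 120]);
translate([80, 80, 300]) cube([60, 60, 80]);


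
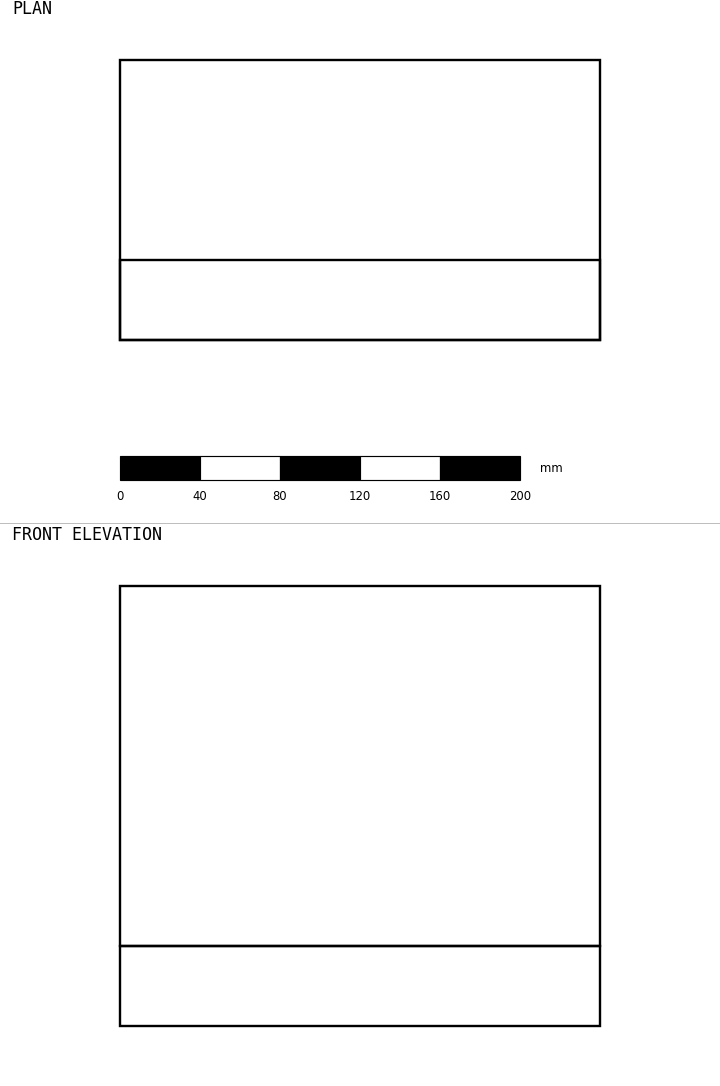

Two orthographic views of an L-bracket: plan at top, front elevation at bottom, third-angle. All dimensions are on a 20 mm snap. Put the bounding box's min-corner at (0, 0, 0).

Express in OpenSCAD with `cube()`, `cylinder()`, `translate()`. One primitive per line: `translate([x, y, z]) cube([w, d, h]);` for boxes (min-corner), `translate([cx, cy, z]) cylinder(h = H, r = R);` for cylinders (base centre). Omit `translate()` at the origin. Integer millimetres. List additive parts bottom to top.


cube([240, 140, 40]);
translate([0, 0, 40]) cube([240, 40, 180]);


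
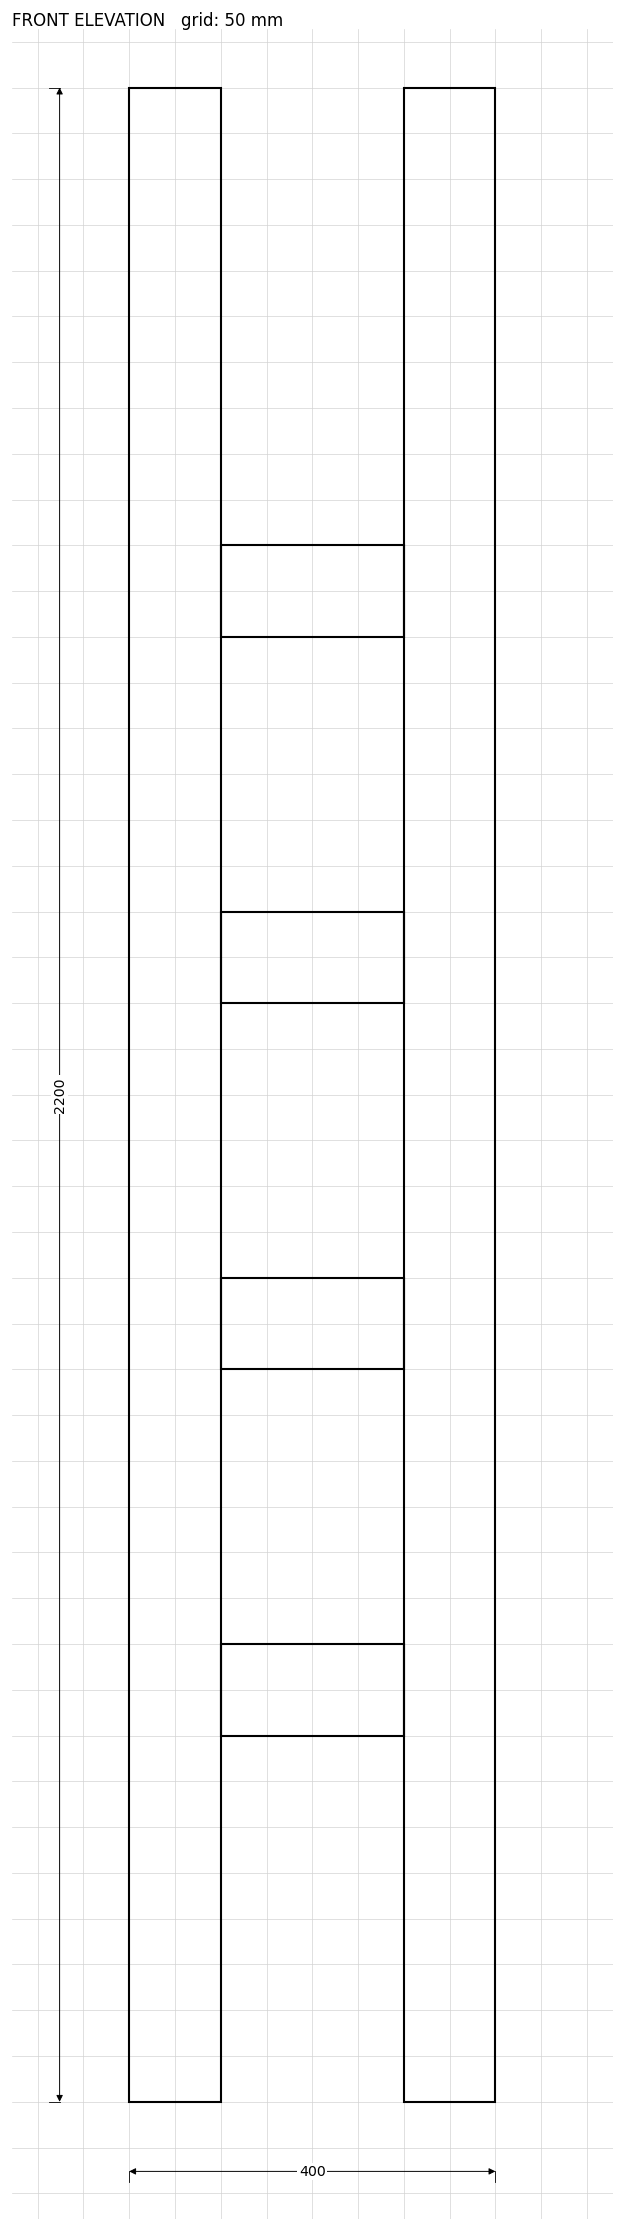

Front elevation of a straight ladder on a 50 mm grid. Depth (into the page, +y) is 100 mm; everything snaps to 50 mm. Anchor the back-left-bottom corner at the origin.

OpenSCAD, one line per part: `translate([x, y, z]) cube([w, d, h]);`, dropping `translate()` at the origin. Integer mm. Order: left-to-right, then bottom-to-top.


cube([100, 100, 2200]);
translate([100, 0, 400]) cube([200, 100, 100]);
translate([100, 0, 800]) cube([200, 100, 100]);
translate([100, 0, 1200]) cube([200, 100, 100]);
translate([100, 0, 1600]) cube([200, 100, 100]);
translate([300, 0, 0]) cube([100, 100, 2200]);
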